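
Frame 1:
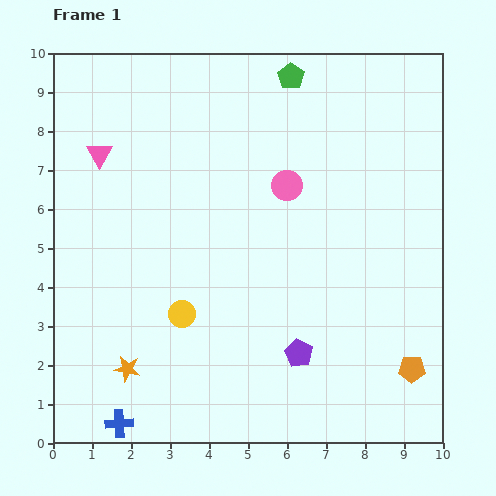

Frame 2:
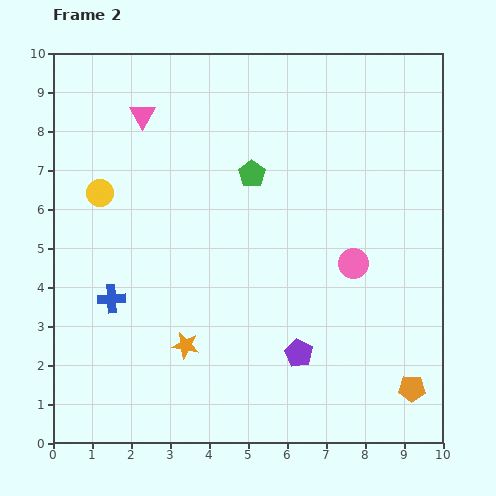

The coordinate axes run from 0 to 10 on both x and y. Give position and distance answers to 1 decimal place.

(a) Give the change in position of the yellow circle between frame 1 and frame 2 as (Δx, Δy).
(-2.1, 3.1)

The yellow circle was at (3.3, 3.3) in frame 1 and (1.2, 6.4) in frame 2.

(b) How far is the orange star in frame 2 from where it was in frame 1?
1.6

The orange star moved from (1.9, 1.9) to (3.4, 2.5), a distance of √(1.5² + 0.6²) ≈ 1.6.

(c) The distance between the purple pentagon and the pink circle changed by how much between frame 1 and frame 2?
-1.6

Distance in frame 1: 4.3. Distance in frame 2: 2.7.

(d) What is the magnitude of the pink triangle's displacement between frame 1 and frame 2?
1.5

The pink triangle moved from (1.2, 7.4) to (2.3, 8.4), a distance of √(1.1² + 1.0²) ≈ 1.5.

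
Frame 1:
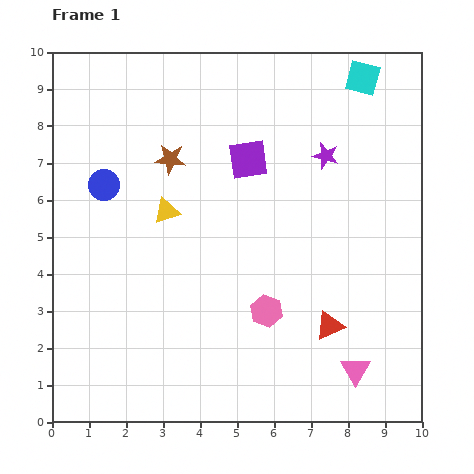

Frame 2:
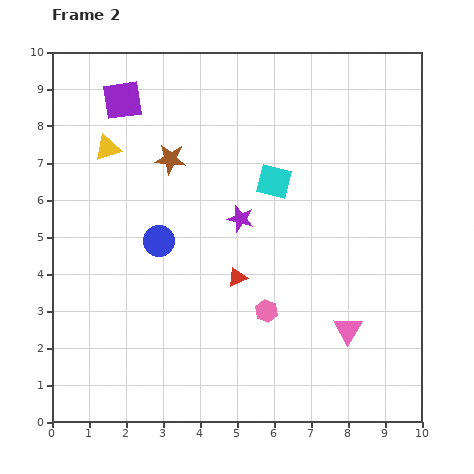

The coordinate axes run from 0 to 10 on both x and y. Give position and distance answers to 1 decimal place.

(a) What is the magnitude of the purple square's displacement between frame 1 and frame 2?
3.8

The purple square moved from (5.3, 7.1) to (1.9, 8.7), a distance of √(3.4² + 1.6²) ≈ 3.8.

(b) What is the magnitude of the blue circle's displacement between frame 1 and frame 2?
2.1

The blue circle moved from (1.4, 6.4) to (2.9, 4.9), a distance of √(1.5² + 1.5²) ≈ 2.1.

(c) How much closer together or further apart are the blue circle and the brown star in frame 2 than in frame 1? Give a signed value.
+0.3

Distance in frame 1: 1.9. Distance in frame 2: 2.2.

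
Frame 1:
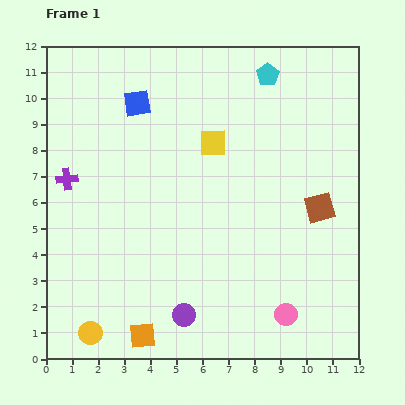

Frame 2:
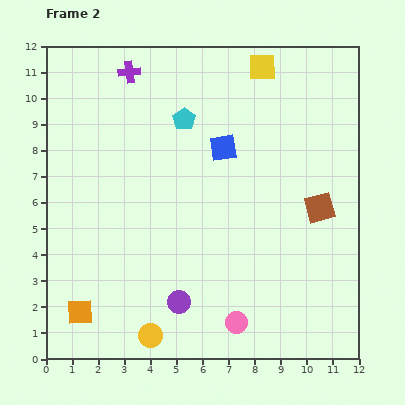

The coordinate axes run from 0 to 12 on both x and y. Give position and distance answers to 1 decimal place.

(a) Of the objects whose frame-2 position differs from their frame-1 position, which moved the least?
the purple circle

(moved 0.5)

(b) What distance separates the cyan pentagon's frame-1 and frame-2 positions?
3.6

The cyan pentagon moved from (8.5, 10.9) to (5.3, 9.2), a distance of √(3.2² + 1.7²) ≈ 3.6.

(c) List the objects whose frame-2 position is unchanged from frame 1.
the brown square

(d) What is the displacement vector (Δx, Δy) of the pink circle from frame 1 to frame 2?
(-1.9, -0.3)

The pink circle was at (9.2, 1.7) in frame 1 and (7.3, 1.4) in frame 2.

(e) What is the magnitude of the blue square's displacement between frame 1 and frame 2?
3.7

The blue square moved from (3.5, 9.8) to (6.8, 8.1), a distance of √(3.3² + 1.7²) ≈ 3.7.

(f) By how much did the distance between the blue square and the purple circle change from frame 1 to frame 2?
-2.2

Distance in frame 1: 8.3. Distance in frame 2: 6.1.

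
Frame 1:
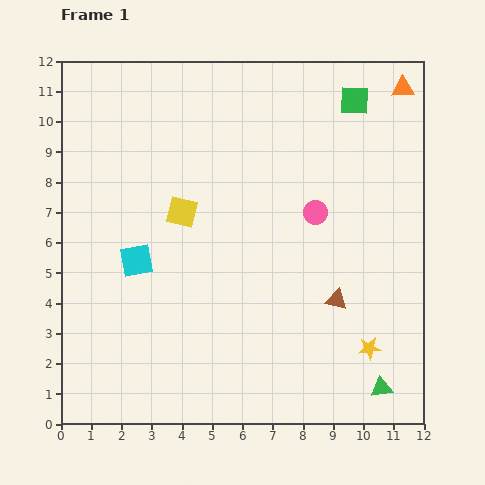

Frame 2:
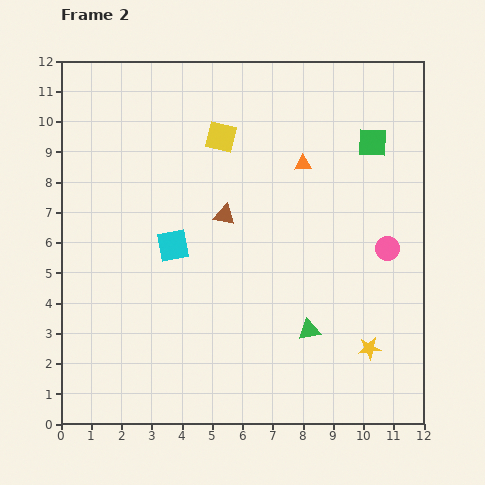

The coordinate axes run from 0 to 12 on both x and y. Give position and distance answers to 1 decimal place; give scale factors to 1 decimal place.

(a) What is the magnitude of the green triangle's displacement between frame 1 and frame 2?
3.1

The green triangle moved from (10.6, 1.2) to (8.2, 3.1), a distance of √(2.4² + 1.9²) ≈ 3.1.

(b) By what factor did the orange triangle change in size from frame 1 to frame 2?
0.7×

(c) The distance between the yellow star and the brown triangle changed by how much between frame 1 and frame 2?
+4.6

Distance in frame 1: 1.9. Distance in frame 2: 6.5.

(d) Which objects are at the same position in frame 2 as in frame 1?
the yellow star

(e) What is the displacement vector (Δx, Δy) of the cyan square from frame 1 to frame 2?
(1.2, 0.5)

The cyan square was at (2.5, 5.4) in frame 1 and (3.7, 5.9) in frame 2.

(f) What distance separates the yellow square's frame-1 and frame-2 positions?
2.8

The yellow square moved from (4.0, 7.0) to (5.3, 9.5), a distance of √(1.3² + 2.5²) ≈ 2.8.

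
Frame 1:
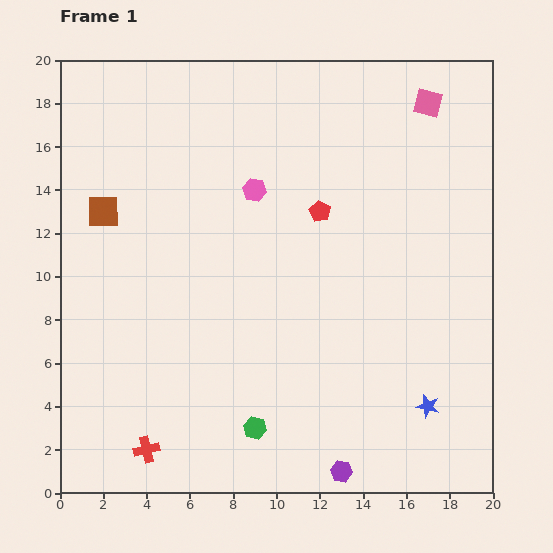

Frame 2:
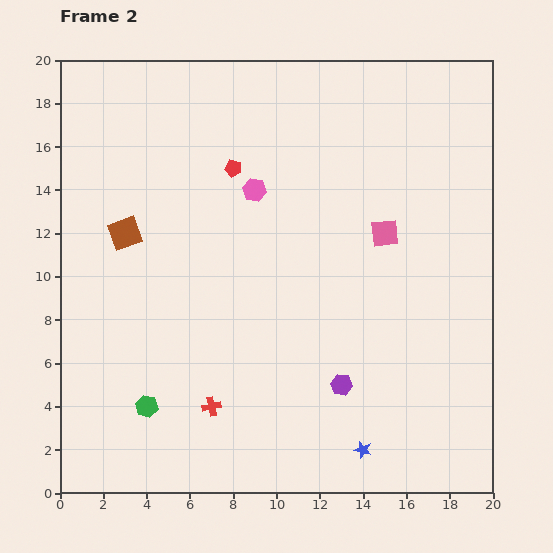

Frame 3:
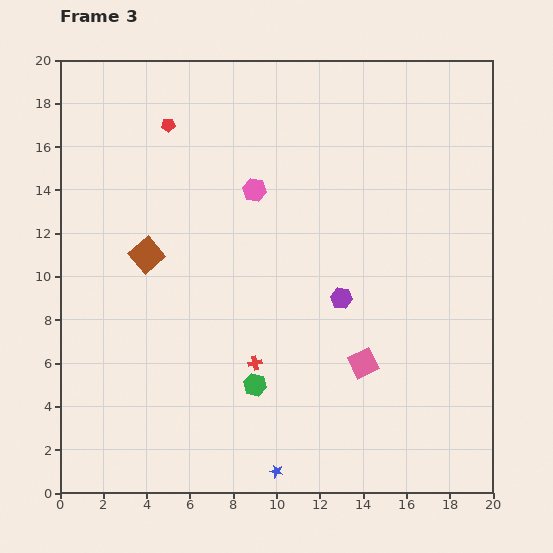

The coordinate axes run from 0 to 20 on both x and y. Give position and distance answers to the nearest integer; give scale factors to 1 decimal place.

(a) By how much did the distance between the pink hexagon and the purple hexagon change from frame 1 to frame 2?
-4

Distance in frame 1: 14. Distance in frame 2: 10.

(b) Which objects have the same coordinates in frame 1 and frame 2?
the pink hexagon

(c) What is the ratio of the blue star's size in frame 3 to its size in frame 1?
0.6×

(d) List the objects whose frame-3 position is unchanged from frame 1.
the pink hexagon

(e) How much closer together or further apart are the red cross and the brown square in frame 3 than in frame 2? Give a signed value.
-2

Distance in frame 2: 9. Distance in frame 3: 7.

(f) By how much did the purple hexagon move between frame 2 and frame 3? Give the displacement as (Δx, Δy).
(0, 4)

The purple hexagon was at (13, 5) in frame 2 and (13, 9) in frame 3.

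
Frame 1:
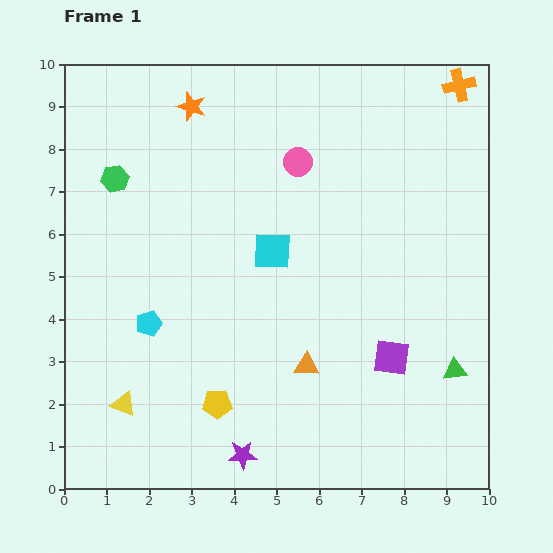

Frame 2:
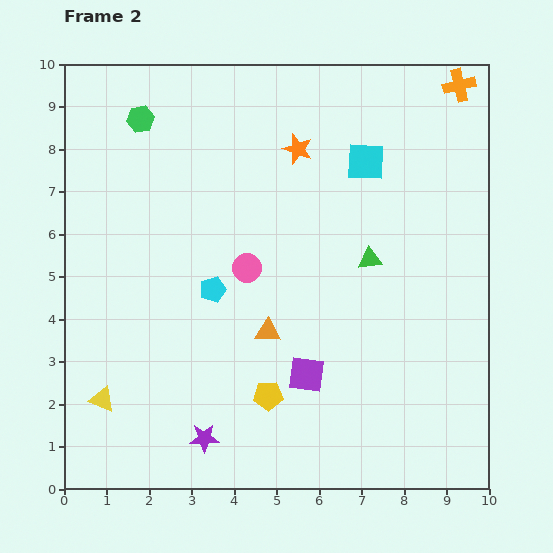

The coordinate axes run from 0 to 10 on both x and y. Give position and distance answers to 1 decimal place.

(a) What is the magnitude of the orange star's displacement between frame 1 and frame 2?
2.7

The orange star moved from (3.0, 9.0) to (5.5, 8.0), a distance of √(2.5² + 1.0²) ≈ 2.7.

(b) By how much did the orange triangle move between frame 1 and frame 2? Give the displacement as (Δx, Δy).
(-0.9, 0.8)

The orange triangle was at (5.7, 2.9) in frame 1 and (4.8, 3.7) in frame 2.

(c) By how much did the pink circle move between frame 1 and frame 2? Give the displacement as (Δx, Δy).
(-1.2, -2.5)

The pink circle was at (5.5, 7.7) in frame 1 and (4.3, 5.2) in frame 2.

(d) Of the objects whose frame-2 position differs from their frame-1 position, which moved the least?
the yellow triangle

(moved 0.5)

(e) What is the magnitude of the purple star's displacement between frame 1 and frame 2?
1.0

The purple star moved from (4.2, 0.8) to (3.3, 1.2), a distance of √(0.9² + 0.4²) ≈ 1.0.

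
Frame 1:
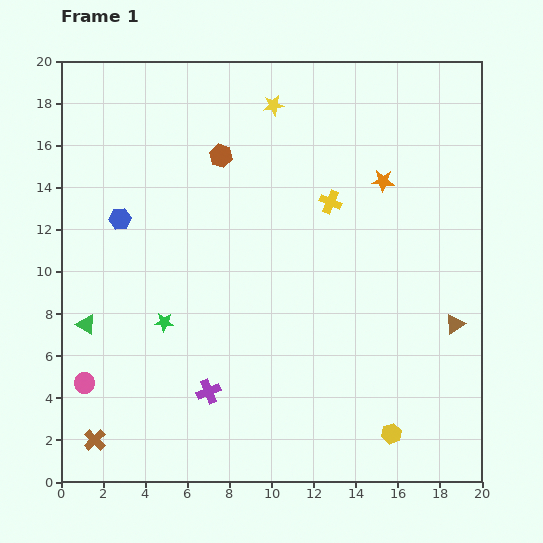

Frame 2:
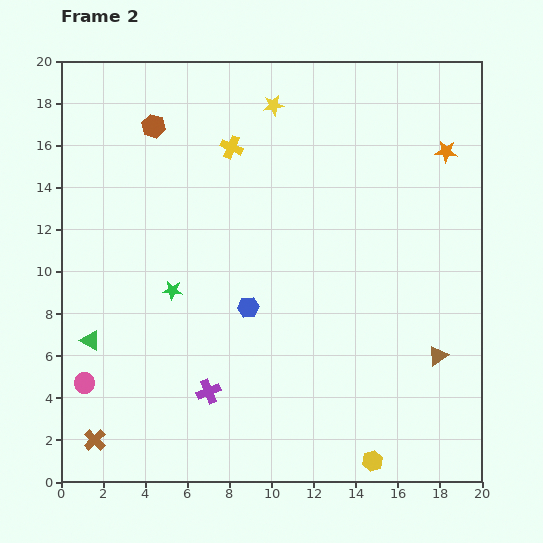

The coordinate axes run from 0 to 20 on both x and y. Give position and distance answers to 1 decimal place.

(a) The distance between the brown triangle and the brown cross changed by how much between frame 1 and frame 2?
-1.2

Distance in frame 1: 18.0. Distance in frame 2: 16.8.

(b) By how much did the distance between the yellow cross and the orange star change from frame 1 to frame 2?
+7.5

Distance in frame 1: 2.7. Distance in frame 2: 10.2.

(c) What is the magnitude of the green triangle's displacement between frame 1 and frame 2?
0.8

The green triangle moved from (1.2, 7.5) to (1.4, 6.7), a distance of √(0.2² + 0.8²) ≈ 0.8.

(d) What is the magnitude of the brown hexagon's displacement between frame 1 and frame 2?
3.5

The brown hexagon moved from (7.6, 15.5) to (4.4, 16.9), a distance of √(3.2² + 1.4²) ≈ 3.5.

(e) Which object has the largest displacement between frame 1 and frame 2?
the blue hexagon

(moved 7.4; next 5.4)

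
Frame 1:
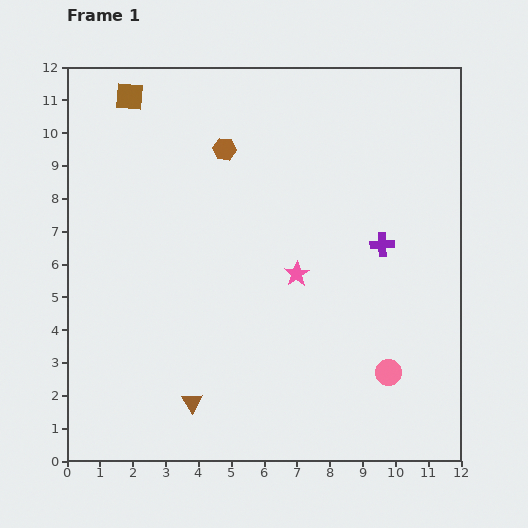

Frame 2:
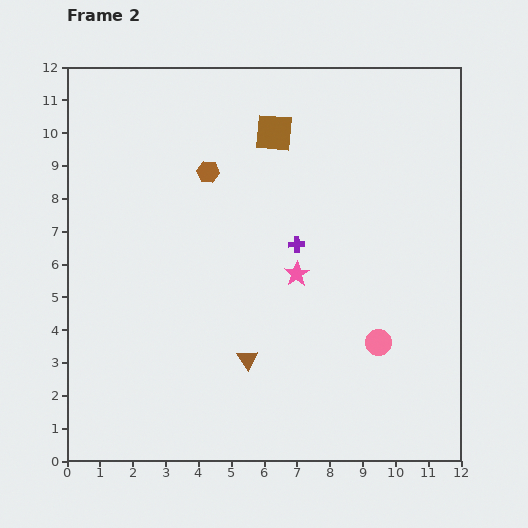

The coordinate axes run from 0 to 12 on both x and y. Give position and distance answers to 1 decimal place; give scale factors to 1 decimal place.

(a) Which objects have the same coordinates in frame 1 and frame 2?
the pink star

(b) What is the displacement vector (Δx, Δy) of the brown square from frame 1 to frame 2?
(4.4, -1.1)

The brown square was at (1.9, 11.1) in frame 1 and (6.3, 10.0) in frame 2.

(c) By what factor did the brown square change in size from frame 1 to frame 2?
1.4×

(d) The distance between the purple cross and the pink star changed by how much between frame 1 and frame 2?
-1.9

Distance in frame 1: 2.8. Distance in frame 2: 0.9.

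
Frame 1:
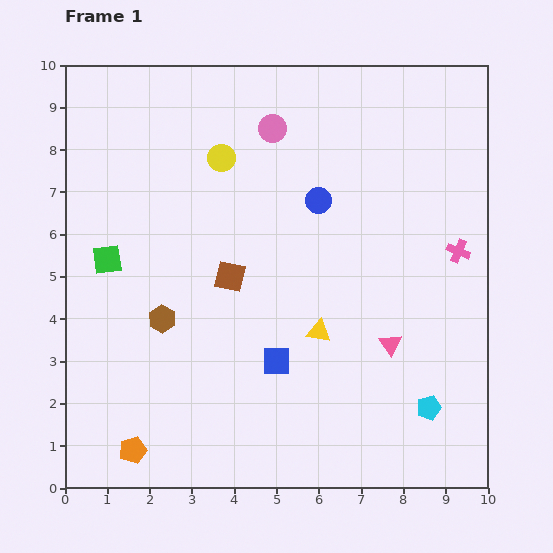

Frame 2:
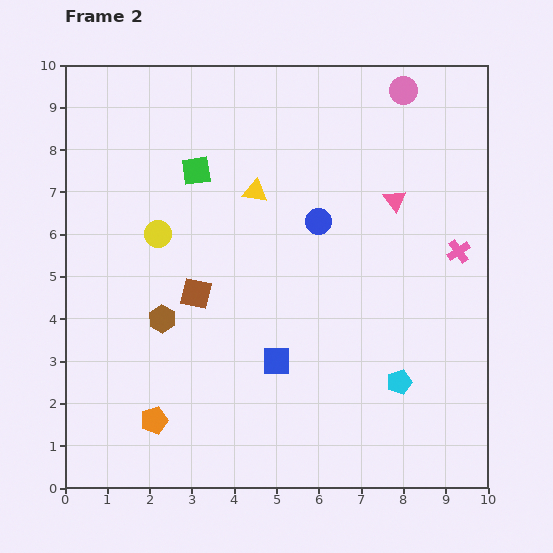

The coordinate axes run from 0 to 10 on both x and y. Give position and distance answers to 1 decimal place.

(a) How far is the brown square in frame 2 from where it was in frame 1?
0.9

The brown square moved from (3.9, 5.0) to (3.1, 4.6), a distance of √(0.8² + 0.4²) ≈ 0.9.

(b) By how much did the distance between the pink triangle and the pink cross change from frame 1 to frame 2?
-0.8

Distance in frame 1: 2.7. Distance in frame 2: 1.9.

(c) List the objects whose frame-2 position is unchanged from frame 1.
the blue square, the brown hexagon, the pink cross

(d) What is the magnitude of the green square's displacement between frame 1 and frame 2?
3.0

The green square moved from (1.0, 5.4) to (3.1, 7.5), a distance of √(2.1² + 2.1²) ≈ 3.0.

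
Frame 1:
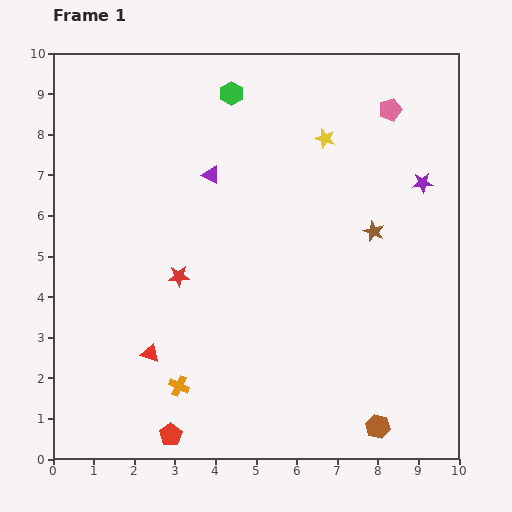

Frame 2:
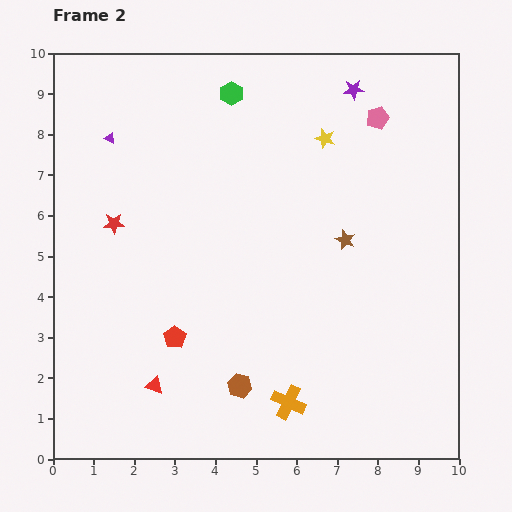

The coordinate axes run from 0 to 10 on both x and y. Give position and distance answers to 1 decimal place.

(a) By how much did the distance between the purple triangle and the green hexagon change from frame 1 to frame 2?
+1.1

Distance in frame 1: 2.1. Distance in frame 2: 3.2.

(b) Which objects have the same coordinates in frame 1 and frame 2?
the yellow star, the green hexagon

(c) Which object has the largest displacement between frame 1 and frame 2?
the brown hexagon

(moved 3.5; next 2.9)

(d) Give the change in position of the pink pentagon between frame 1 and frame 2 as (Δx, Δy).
(-0.3, -0.2)

The pink pentagon was at (8.3, 8.6) in frame 1 and (8.0, 8.4) in frame 2.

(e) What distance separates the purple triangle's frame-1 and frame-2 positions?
2.7

The purple triangle moved from (3.9, 7.0) to (1.4, 7.9), a distance of √(2.5² + 0.9²) ≈ 2.7.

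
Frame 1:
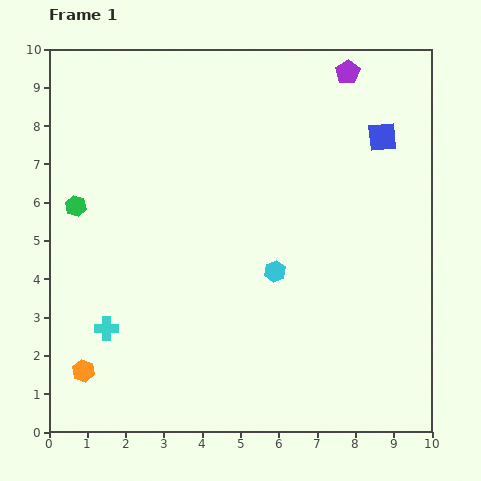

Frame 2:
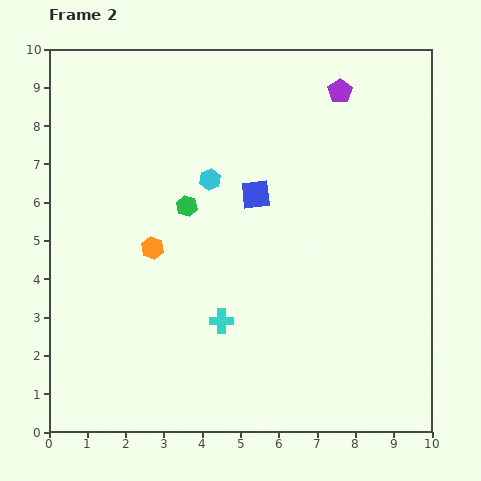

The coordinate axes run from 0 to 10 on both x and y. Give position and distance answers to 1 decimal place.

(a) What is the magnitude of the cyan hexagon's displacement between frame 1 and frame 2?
2.9

The cyan hexagon moved from (5.9, 4.2) to (4.2, 6.6), a distance of √(1.7² + 2.4²) ≈ 2.9.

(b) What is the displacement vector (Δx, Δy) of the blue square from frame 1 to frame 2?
(-3.3, -1.5)

The blue square was at (8.7, 7.7) in frame 1 and (5.4, 6.2) in frame 2.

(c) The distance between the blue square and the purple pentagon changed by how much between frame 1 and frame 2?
+1.6

Distance in frame 1: 1.9. Distance in frame 2: 3.5.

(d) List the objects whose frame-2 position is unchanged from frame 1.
none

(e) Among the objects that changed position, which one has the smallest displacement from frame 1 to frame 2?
the purple pentagon

(moved 0.5)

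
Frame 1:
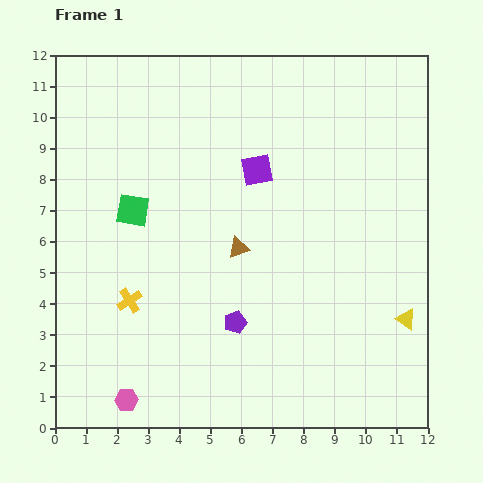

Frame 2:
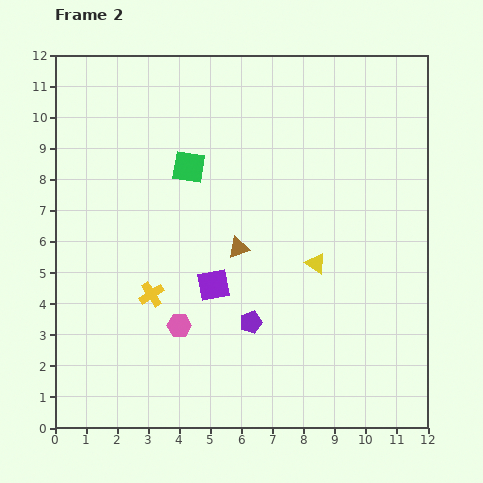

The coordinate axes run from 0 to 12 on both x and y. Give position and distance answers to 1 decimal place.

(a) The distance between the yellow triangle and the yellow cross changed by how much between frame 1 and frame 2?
-3.5

Distance in frame 1: 8.9. Distance in frame 2: 5.4.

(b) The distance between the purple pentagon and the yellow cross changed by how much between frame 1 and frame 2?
-0.2

Distance in frame 1: 3.5. Distance in frame 2: 3.3.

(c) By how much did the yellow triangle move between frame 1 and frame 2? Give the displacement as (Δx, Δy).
(-2.9, 1.8)

The yellow triangle was at (11.3, 3.5) in frame 1 and (8.4, 5.3) in frame 2.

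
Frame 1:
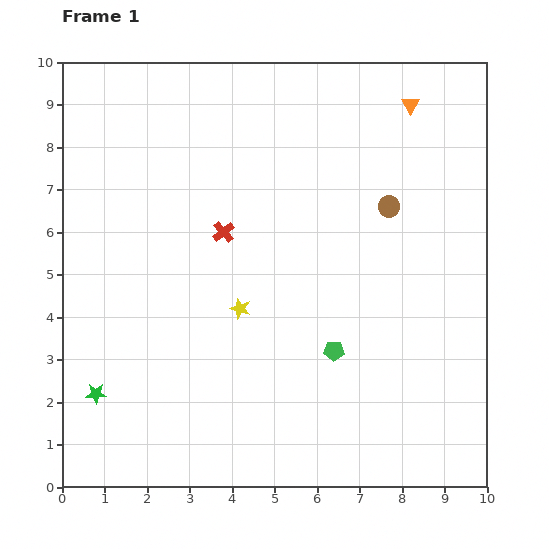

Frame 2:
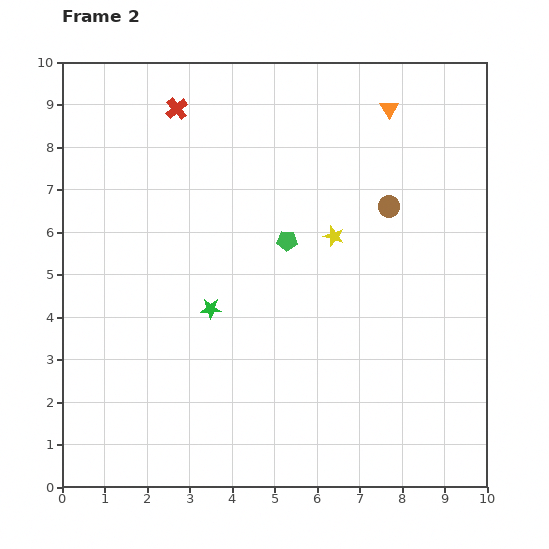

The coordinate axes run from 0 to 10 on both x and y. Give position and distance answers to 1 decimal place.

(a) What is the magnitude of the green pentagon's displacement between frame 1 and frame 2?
2.8

The green pentagon moved from (6.4, 3.2) to (5.3, 5.8), a distance of √(1.1² + 2.6²) ≈ 2.8.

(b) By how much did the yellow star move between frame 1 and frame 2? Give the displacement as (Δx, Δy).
(2.2, 1.7)

The yellow star was at (4.2, 4.2) in frame 1 and (6.4, 5.9) in frame 2.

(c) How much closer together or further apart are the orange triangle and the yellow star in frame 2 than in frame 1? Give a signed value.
-2.9

Distance in frame 1: 6.2. Distance in frame 2: 3.3.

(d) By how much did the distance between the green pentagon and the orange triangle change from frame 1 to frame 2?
-2.2

Distance in frame 1: 6.1. Distance in frame 2: 3.9.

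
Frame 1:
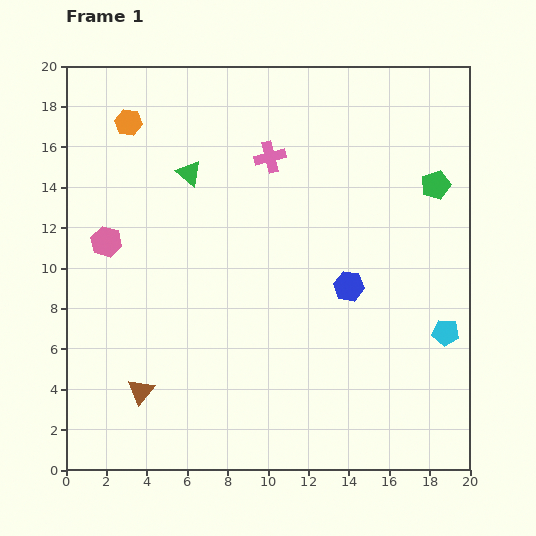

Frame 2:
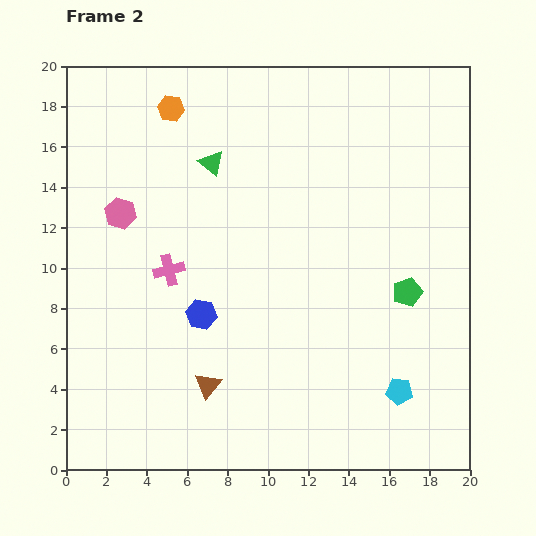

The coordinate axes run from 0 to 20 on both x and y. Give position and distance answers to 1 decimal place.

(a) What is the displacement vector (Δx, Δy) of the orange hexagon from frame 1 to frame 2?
(2.1, 0.7)

The orange hexagon was at (3.1, 17.2) in frame 1 and (5.2, 17.9) in frame 2.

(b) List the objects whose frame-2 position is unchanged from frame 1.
none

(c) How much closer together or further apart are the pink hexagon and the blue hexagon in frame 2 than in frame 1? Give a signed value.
-5.8

Distance in frame 1: 12.2. Distance in frame 2: 6.4.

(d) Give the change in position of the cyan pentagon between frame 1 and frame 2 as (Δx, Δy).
(-2.3, -2.9)

The cyan pentagon was at (18.8, 6.8) in frame 1 and (16.5, 3.9) in frame 2.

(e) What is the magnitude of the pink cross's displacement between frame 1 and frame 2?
7.5

The pink cross moved from (10.1, 15.5) to (5.1, 9.9), a distance of √(5.0² + 5.6²) ≈ 7.5.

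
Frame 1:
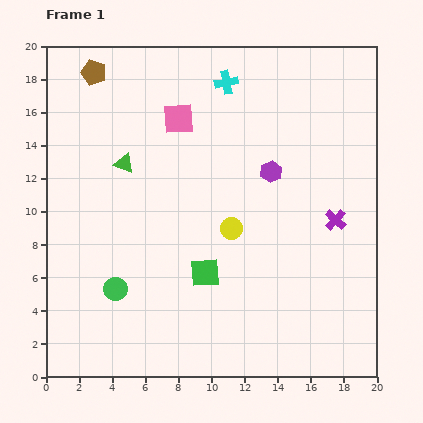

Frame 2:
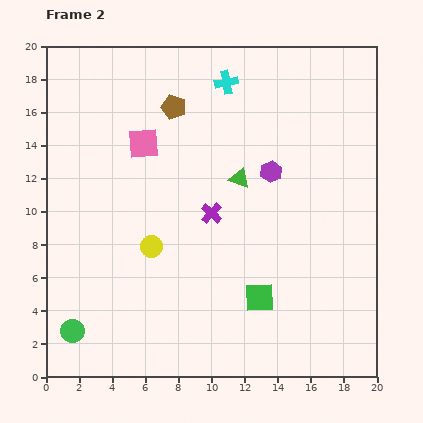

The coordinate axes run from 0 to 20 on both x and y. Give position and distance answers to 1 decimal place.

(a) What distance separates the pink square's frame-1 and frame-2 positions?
2.6

The pink square moved from (8.0, 15.6) to (5.9, 14.1), a distance of √(2.1² + 1.5²) ≈ 2.6.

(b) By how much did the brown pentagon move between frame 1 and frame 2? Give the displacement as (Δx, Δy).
(4.8, -2.1)

The brown pentagon was at (2.9, 18.4) in frame 1 and (7.7, 16.3) in frame 2.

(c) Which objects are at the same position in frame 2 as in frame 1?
the purple hexagon, the cyan cross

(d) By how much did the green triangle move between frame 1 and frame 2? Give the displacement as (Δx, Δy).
(7.0, -0.9)

The green triangle was at (4.7, 12.9) in frame 1 and (11.7, 12.0) in frame 2.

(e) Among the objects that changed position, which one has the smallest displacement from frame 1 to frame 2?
the pink square

(moved 2.6)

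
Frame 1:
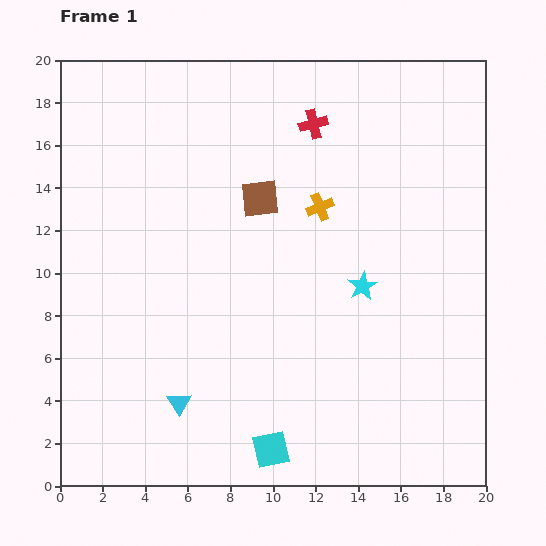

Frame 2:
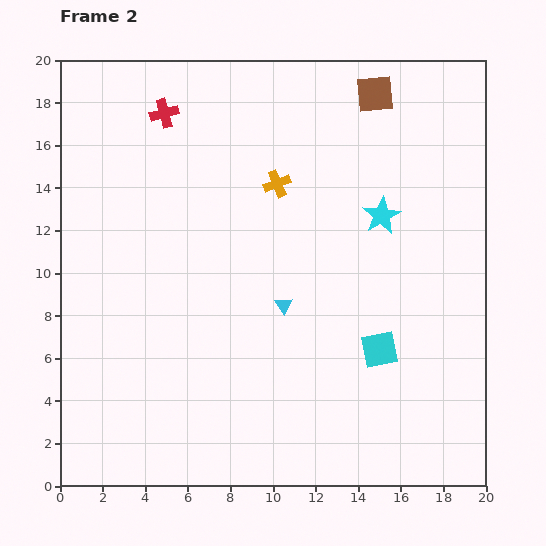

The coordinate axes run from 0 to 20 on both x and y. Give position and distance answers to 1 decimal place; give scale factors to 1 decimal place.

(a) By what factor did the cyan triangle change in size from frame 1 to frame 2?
0.7×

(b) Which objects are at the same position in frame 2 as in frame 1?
none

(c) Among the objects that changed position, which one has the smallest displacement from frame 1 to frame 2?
the orange cross

(moved 2.3)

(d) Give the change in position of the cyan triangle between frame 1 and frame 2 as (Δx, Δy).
(4.9, 4.6)

The cyan triangle was at (5.6, 3.9) in frame 1 and (10.5, 8.5) in frame 2.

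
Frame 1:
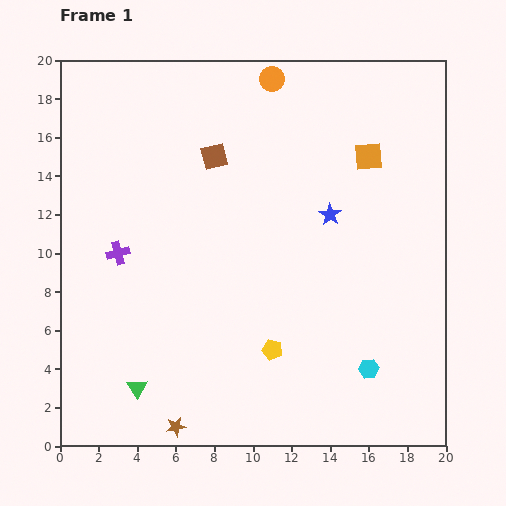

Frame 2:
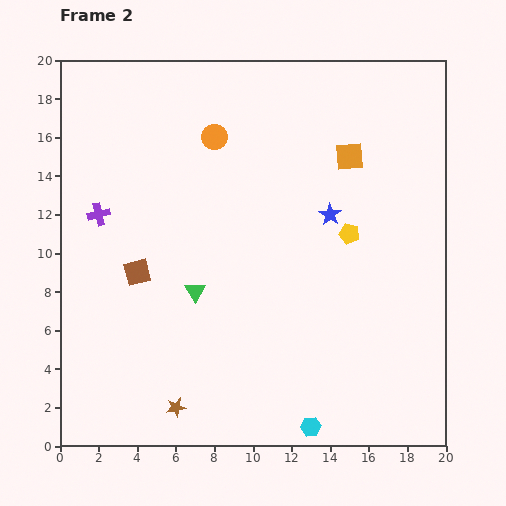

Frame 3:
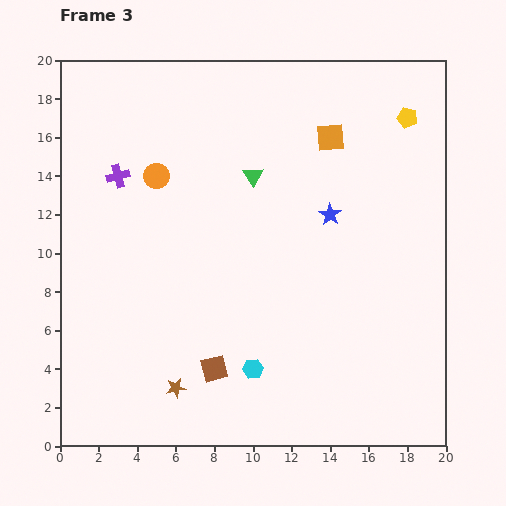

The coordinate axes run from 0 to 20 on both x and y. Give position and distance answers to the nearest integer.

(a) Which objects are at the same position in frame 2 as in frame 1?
the blue star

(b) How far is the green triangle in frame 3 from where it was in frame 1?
13

The green triangle moved from (4, 3) to (10, 14), a distance of √(6² + 11²) ≈ 13.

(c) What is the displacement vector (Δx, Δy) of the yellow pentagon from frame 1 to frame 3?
(7, 12)

The yellow pentagon was at (11, 5) in frame 1 and (18, 17) in frame 3.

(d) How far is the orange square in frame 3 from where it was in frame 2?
1

The orange square moved from (15, 15) to (14, 16), a distance of √(1² + 1²) ≈ 1.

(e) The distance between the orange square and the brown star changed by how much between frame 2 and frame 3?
-1

Distance in frame 2: 16. Distance in frame 3: 15.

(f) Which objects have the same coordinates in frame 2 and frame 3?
the blue star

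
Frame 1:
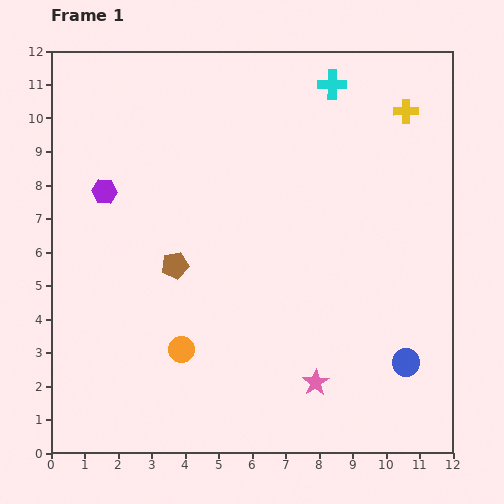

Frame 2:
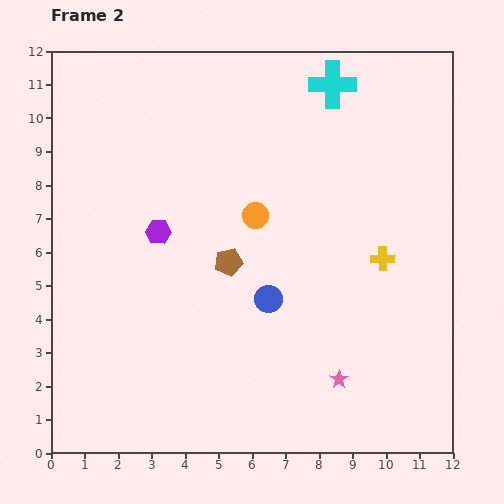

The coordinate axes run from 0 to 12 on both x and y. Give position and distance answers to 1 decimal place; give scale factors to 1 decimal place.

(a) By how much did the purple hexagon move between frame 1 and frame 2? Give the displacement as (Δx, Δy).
(1.6, -1.2)

The purple hexagon was at (1.6, 7.8) in frame 1 and (3.2, 6.6) in frame 2.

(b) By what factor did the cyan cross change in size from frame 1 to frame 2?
1.6×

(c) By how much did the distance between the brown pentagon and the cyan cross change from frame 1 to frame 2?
-1.1

Distance in frame 1: 7.2. Distance in frame 2: 6.1.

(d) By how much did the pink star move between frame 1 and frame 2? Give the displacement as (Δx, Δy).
(0.7, 0.1)

The pink star was at (7.9, 2.1) in frame 1 and (8.6, 2.2) in frame 2.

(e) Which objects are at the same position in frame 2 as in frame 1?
the cyan cross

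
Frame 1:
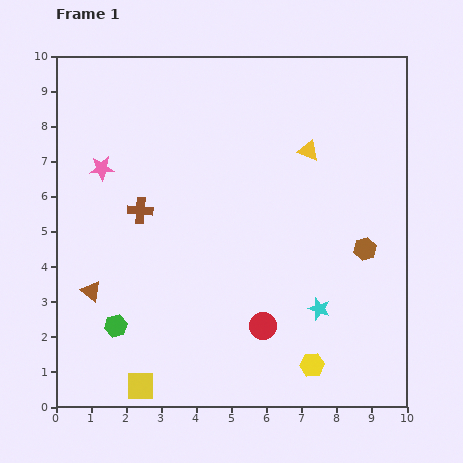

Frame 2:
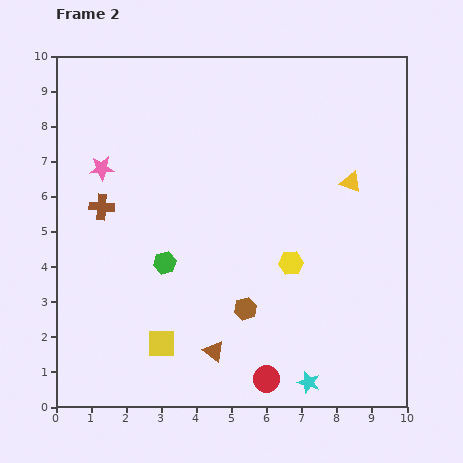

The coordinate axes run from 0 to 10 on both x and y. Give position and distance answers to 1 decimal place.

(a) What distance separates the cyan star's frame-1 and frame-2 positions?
2.1

The cyan star moved from (7.5, 2.8) to (7.2, 0.7), a distance of √(0.3² + 2.1²) ≈ 2.1.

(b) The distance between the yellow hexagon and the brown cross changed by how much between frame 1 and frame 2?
-1.0

Distance in frame 1: 6.6. Distance in frame 2: 5.6.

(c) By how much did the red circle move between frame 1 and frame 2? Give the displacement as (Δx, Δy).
(0.1, -1.5)

The red circle was at (5.9, 2.3) in frame 1 and (6.0, 0.8) in frame 2.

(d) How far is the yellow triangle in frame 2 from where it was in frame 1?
1.5

The yellow triangle moved from (7.2, 7.3) to (8.4, 6.4), a distance of √(1.2² + 0.9²) ≈ 1.5.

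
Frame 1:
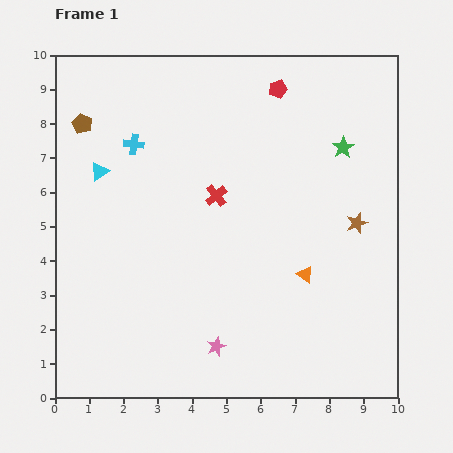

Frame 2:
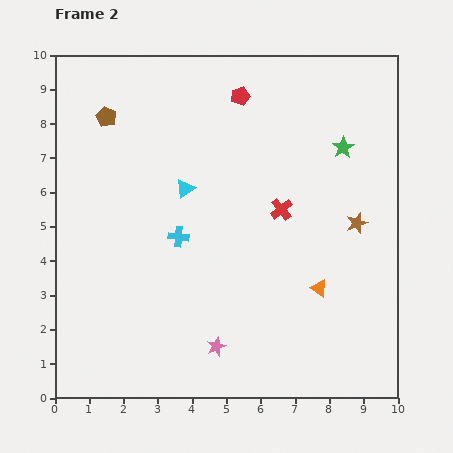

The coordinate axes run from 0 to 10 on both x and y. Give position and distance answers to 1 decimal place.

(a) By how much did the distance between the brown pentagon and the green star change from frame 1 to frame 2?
-0.6

Distance in frame 1: 7.6. Distance in frame 2: 7.0.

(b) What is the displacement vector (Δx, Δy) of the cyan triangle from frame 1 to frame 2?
(2.5, -0.5)

The cyan triangle was at (1.3, 6.6) in frame 1 and (3.8, 6.1) in frame 2.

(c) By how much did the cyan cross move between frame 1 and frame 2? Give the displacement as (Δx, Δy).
(1.3, -2.7)

The cyan cross was at (2.3, 7.4) in frame 1 and (3.6, 4.7) in frame 2.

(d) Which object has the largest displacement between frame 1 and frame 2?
the cyan cross

(moved 3.0; next 2.5)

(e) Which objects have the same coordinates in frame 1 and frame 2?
the pink star, the brown star, the green star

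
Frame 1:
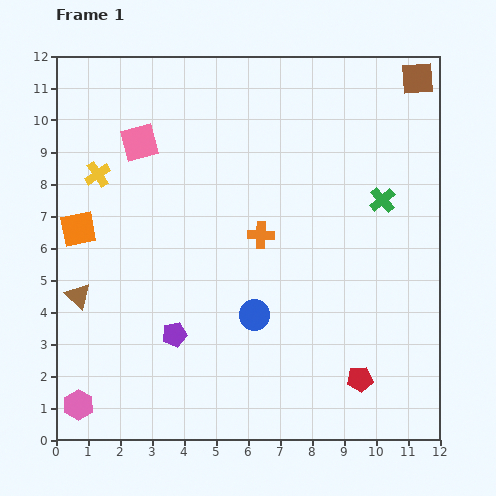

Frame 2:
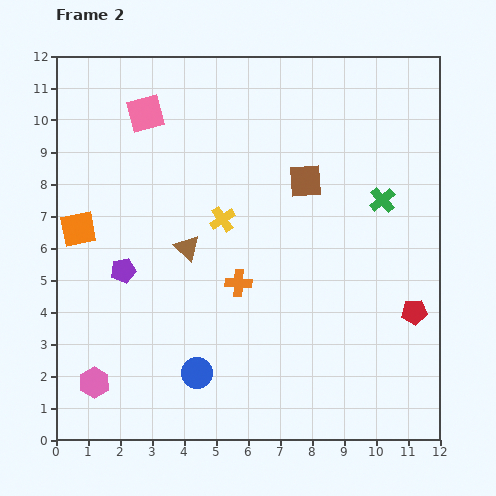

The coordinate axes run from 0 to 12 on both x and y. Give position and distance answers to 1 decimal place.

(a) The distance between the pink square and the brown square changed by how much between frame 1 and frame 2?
-3.5

Distance in frame 1: 8.9. Distance in frame 2: 5.4.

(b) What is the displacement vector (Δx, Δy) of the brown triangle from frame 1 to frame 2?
(3.4, 1.5)

The brown triangle was at (0.7, 4.5) in frame 1 and (4.1, 6.0) in frame 2.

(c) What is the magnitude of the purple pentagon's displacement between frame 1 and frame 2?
2.6

The purple pentagon moved from (3.7, 3.3) to (2.1, 5.3), a distance of √(1.6² + 2.0²) ≈ 2.6.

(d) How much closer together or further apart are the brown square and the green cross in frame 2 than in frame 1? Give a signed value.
-1.5

Distance in frame 1: 4.0. Distance in frame 2: 2.5.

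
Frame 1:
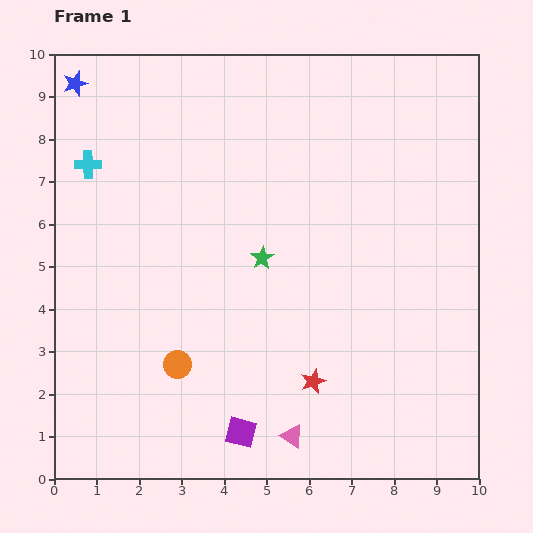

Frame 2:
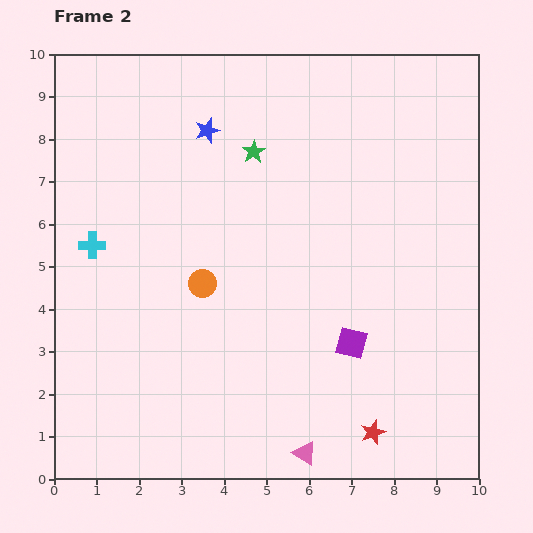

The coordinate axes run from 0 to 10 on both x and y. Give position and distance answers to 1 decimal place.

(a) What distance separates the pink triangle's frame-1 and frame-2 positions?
0.5

The pink triangle moved from (5.6, 1.0) to (5.9, 0.6), a distance of √(0.3² + 0.4²) ≈ 0.5.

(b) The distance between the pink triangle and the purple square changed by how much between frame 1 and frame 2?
+1.6

Distance in frame 1: 1.2. Distance in frame 2: 2.8.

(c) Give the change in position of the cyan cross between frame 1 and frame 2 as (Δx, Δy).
(0.1, -1.9)

The cyan cross was at (0.8, 7.4) in frame 1 and (0.9, 5.5) in frame 2.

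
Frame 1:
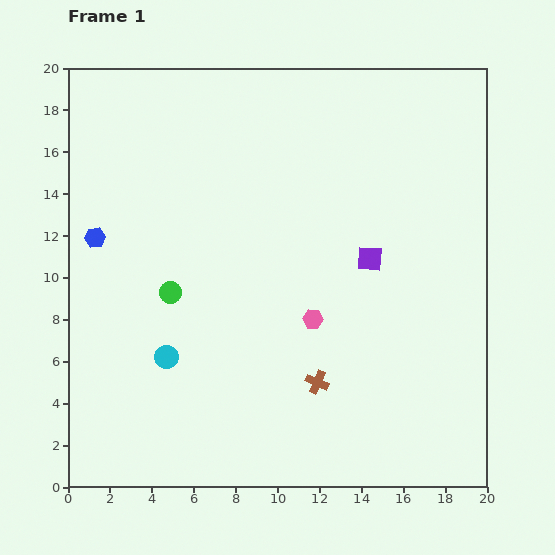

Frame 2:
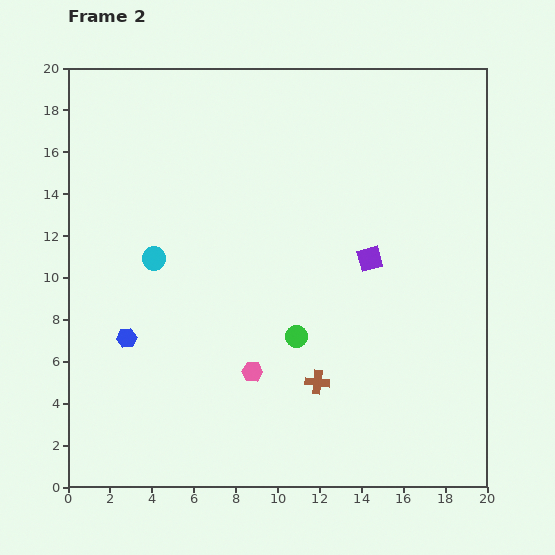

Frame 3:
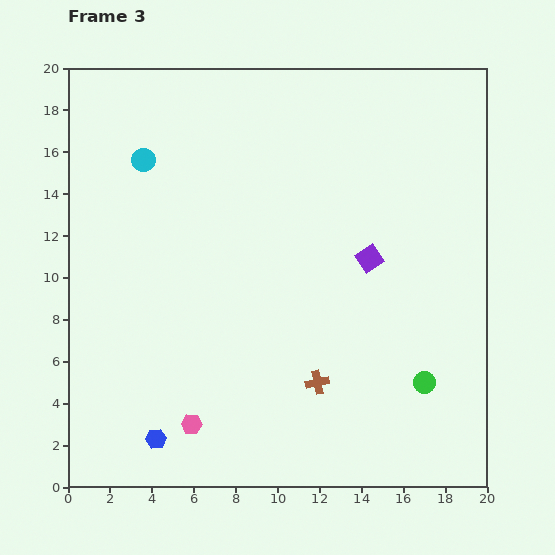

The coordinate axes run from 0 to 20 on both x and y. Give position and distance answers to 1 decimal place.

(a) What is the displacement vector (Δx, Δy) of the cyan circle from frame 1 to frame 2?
(-0.6, 4.7)

The cyan circle was at (4.7, 6.2) in frame 1 and (4.1, 10.9) in frame 2.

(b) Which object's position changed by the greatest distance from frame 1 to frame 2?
the green circle

(moved 6.4; next 5.0)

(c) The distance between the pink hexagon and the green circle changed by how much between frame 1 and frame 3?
+4.4

Distance in frame 1: 6.9. Distance in frame 3: 11.3.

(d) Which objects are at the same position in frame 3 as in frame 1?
the purple square, the brown cross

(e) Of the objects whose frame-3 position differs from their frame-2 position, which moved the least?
the pink hexagon

(moved 3.8)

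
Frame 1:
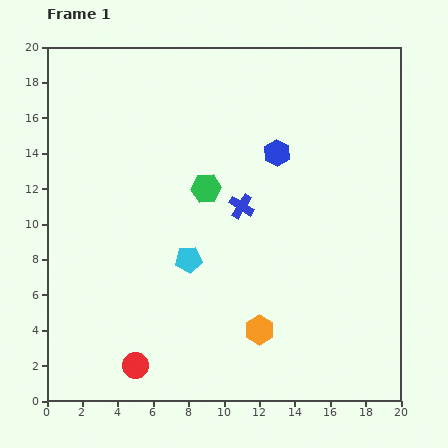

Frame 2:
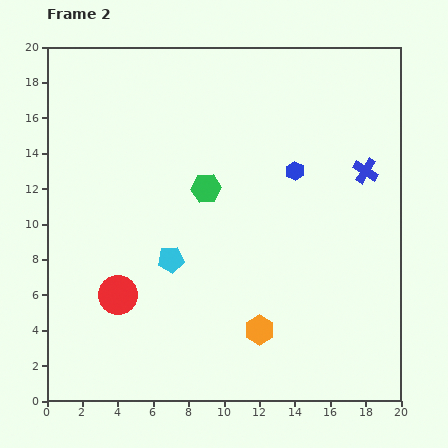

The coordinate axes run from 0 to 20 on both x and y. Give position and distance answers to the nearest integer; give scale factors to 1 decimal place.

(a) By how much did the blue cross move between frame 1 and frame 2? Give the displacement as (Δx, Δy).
(7, 2)

The blue cross was at (11, 11) in frame 1 and (18, 13) in frame 2.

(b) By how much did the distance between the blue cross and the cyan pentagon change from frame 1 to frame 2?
+8

Distance in frame 1: 4. Distance in frame 2: 12.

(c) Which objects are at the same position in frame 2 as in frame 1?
the orange hexagon, the green hexagon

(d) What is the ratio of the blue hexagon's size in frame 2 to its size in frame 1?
0.7×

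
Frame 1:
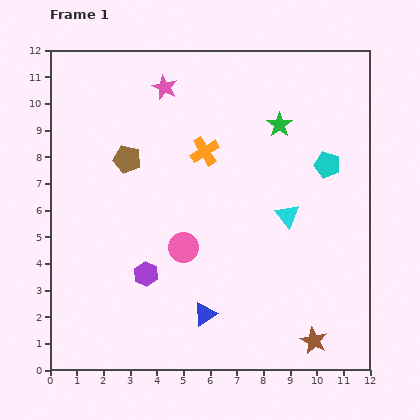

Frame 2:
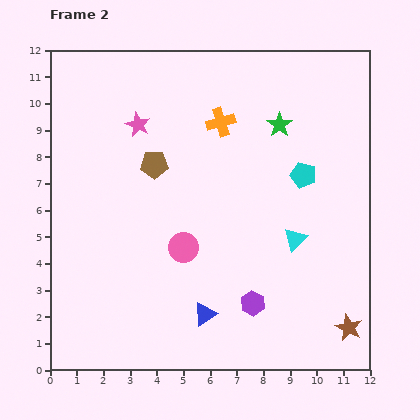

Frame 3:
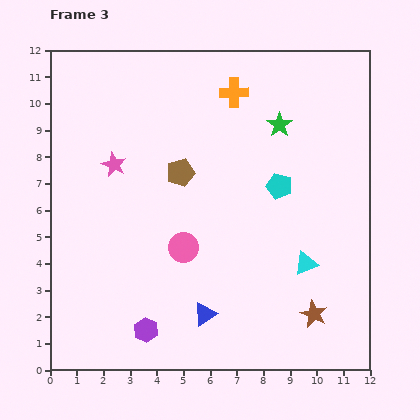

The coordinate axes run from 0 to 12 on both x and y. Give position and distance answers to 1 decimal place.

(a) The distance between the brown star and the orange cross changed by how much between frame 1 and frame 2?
+0.9

Distance in frame 1: 8.2. Distance in frame 2: 9.1.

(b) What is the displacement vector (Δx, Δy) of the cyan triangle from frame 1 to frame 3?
(0.7, -1.8)

The cyan triangle was at (8.9, 5.8) in frame 1 and (9.6, 4.0) in frame 3.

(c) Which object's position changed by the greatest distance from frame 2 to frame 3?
the purple hexagon

(moved 4.1; next 1.7)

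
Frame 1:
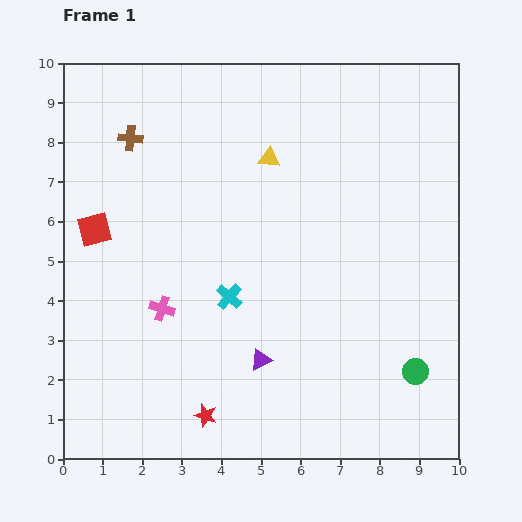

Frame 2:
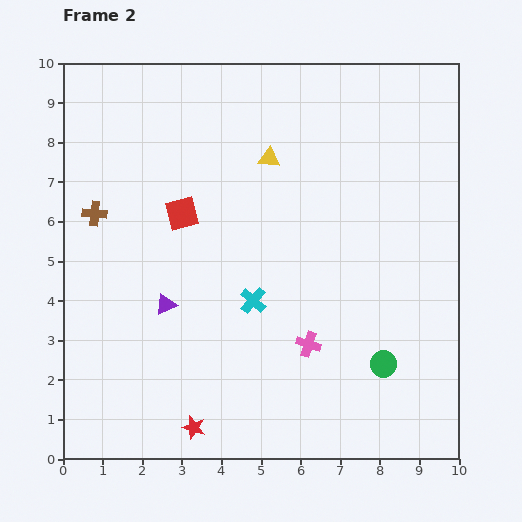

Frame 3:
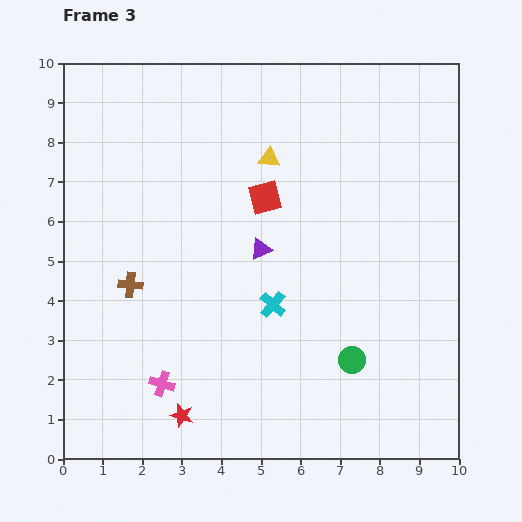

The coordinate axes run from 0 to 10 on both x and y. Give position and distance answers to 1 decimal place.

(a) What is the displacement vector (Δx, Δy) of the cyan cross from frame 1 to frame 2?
(0.6, -0.1)

The cyan cross was at (4.2, 4.1) in frame 1 and (4.8, 4.0) in frame 2.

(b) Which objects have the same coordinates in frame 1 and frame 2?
the yellow triangle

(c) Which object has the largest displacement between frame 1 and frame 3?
the red square

(moved 4.4; next 3.7)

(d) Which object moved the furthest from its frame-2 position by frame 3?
the pink cross

(moved 3.8; next 2.8)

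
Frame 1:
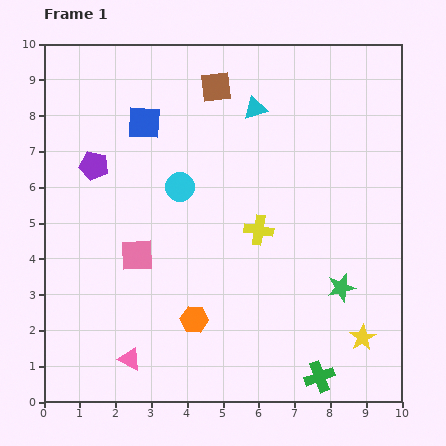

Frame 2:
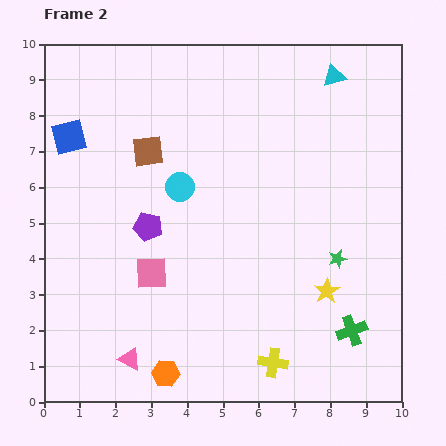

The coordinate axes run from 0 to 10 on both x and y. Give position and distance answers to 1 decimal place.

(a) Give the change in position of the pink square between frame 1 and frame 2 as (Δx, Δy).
(0.4, -0.5)

The pink square was at (2.6, 4.1) in frame 1 and (3.0, 3.6) in frame 2.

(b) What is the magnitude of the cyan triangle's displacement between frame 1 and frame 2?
2.4

The cyan triangle moved from (5.9, 8.2) to (8.1, 9.1), a distance of √(2.2² + 0.9²) ≈ 2.4.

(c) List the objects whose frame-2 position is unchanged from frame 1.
the cyan circle, the pink triangle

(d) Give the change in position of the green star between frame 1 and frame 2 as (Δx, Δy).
(-0.1, 0.8)

The green star was at (8.3, 3.2) in frame 1 and (8.2, 4.0) in frame 2.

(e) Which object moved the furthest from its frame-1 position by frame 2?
the yellow cross

(moved 3.7; next 2.6)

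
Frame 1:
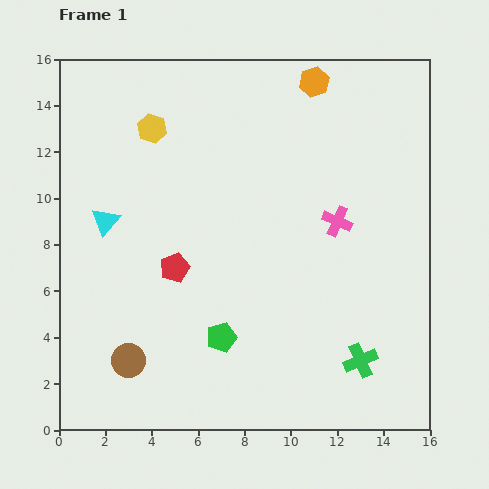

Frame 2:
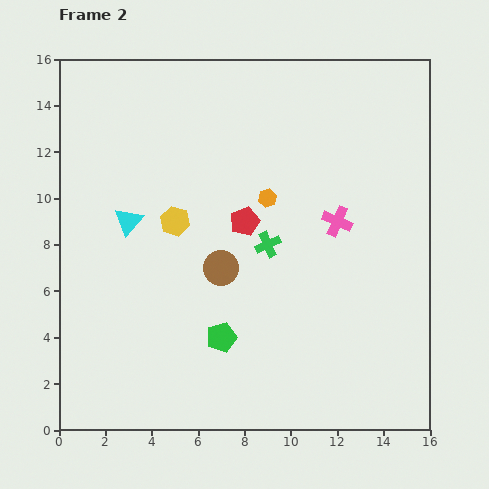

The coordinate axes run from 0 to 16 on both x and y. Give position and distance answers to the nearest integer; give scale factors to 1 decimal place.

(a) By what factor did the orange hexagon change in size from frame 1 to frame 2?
0.6×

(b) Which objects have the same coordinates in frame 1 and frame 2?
the green pentagon, the pink cross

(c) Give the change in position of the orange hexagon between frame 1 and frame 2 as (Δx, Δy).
(-2, -5)

The orange hexagon was at (11, 15) in frame 1 and (9, 10) in frame 2.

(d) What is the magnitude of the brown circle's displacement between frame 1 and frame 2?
6

The brown circle moved from (3, 3) to (7, 7), a distance of √(4² + 4²) ≈ 6.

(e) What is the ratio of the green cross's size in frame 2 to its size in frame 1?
0.8×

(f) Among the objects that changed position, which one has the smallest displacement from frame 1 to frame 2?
the cyan triangle

(moved 1)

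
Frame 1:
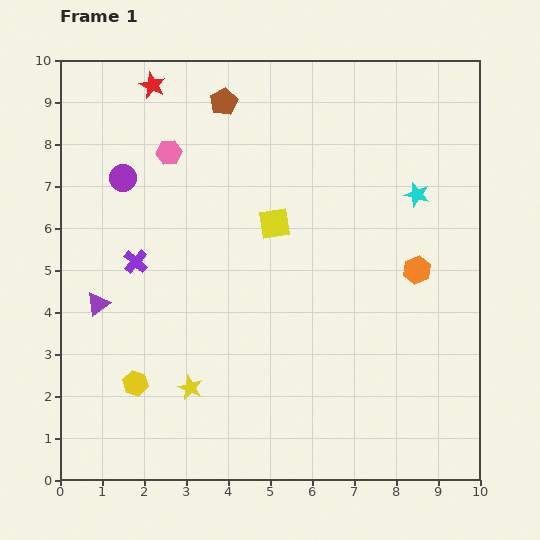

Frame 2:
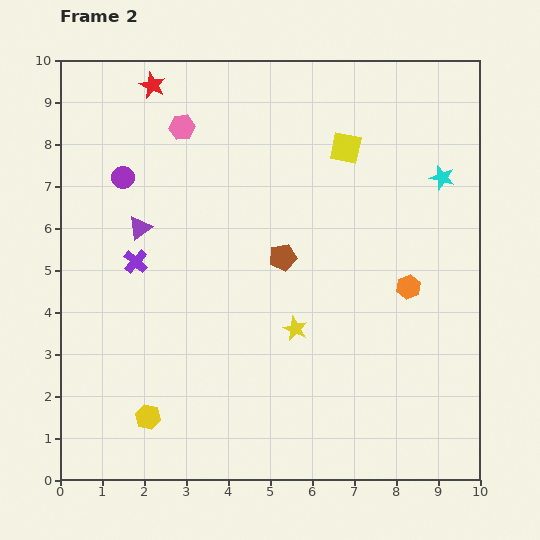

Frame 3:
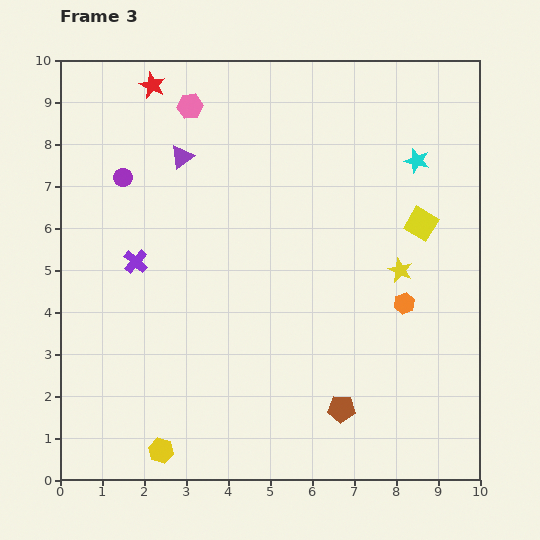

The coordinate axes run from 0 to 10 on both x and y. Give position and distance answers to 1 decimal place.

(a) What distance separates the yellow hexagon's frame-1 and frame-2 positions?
0.9

The yellow hexagon moved from (1.8, 2.3) to (2.1, 1.5), a distance of √(0.3² + 0.8²) ≈ 0.9.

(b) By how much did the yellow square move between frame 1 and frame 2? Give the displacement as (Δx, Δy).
(1.7, 1.8)

The yellow square was at (5.1, 6.1) in frame 1 and (6.8, 7.9) in frame 2.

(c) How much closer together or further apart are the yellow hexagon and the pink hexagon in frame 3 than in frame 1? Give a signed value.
+2.6

Distance in frame 1: 5.6. Distance in frame 3: 8.2.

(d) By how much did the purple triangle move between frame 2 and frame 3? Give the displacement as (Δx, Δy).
(1.0, 1.7)

The purple triangle was at (1.9, 6.0) in frame 2 and (2.9, 7.7) in frame 3.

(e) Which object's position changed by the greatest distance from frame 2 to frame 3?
the brown pentagon

(moved 3.9; next 2.9)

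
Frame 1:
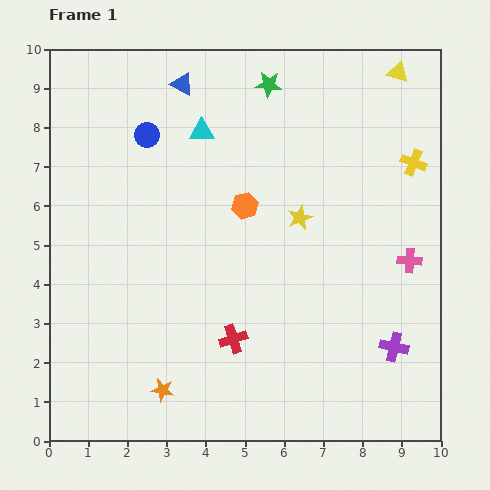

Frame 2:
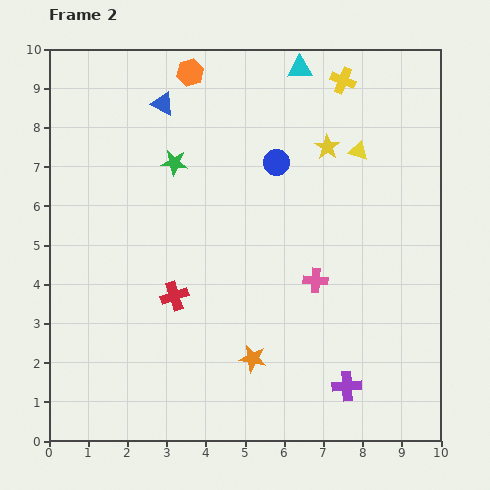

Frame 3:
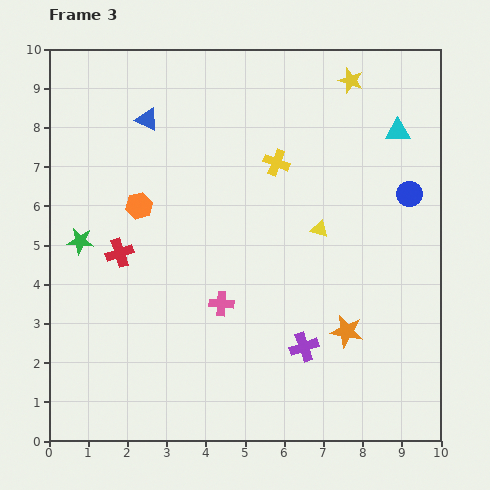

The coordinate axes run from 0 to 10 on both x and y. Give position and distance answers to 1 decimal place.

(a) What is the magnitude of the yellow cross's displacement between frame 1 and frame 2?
2.8

The yellow cross moved from (9.3, 7.1) to (7.5, 9.2), a distance of √(1.8² + 2.1²) ≈ 2.8.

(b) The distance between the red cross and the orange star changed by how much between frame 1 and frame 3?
+3.9

Distance in frame 1: 2.2. Distance in frame 3: 6.1.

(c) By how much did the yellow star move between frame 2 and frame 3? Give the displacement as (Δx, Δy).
(0.6, 1.7)

The yellow star was at (7.1, 7.5) in frame 2 and (7.7, 9.2) in frame 3.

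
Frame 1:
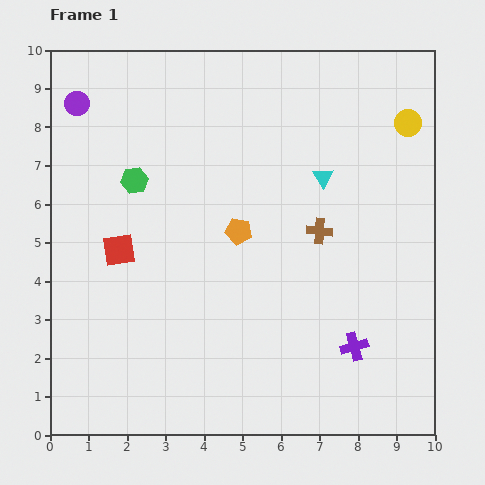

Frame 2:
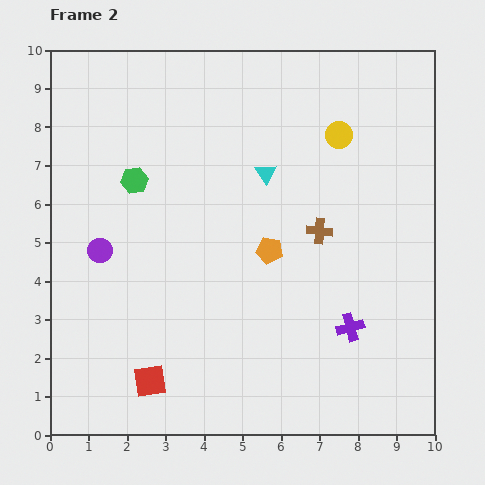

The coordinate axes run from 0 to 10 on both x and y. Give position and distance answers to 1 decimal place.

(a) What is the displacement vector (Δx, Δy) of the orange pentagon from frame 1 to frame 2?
(0.8, -0.5)

The orange pentagon was at (4.9, 5.3) in frame 1 and (5.7, 4.8) in frame 2.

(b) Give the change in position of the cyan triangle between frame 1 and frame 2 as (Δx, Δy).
(-1.5, 0.1)

The cyan triangle was at (7.1, 6.7) in frame 1 and (5.6, 6.8) in frame 2.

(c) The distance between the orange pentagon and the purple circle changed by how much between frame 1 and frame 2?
-0.9

Distance in frame 1: 5.3. Distance in frame 2: 4.4.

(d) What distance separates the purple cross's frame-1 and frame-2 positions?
0.5

The purple cross moved from (7.9, 2.3) to (7.8, 2.8), a distance of √(0.1² + 0.5²) ≈ 0.5.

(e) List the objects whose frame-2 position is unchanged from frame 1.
the brown cross, the green hexagon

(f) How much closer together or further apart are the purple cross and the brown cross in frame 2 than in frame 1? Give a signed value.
-0.5

Distance in frame 1: 3.1. Distance in frame 2: 2.6.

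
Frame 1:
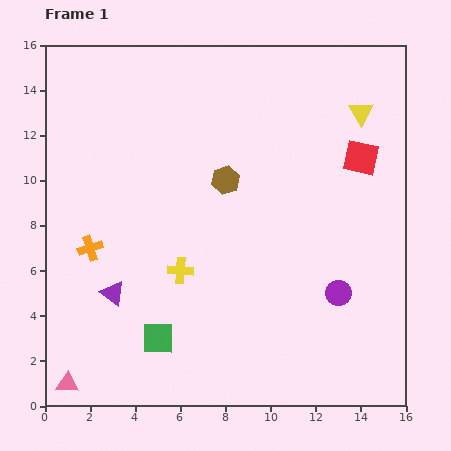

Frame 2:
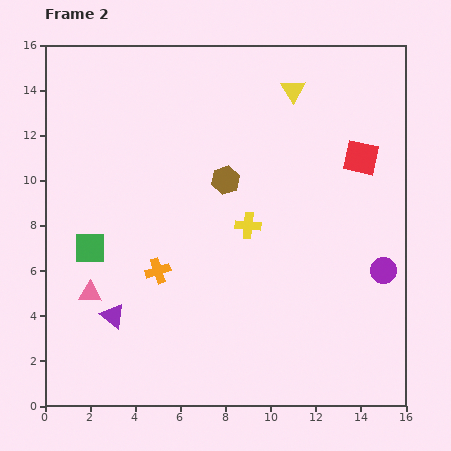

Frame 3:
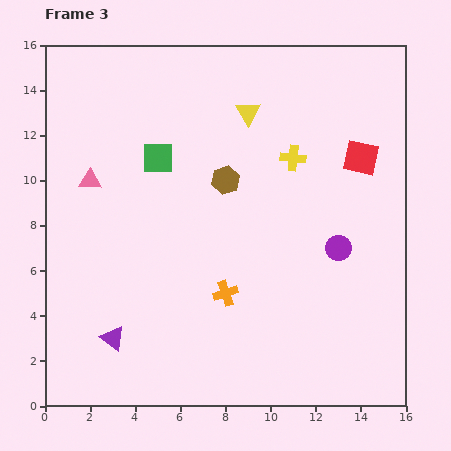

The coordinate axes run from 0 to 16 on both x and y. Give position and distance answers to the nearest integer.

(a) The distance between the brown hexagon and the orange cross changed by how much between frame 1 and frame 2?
-2

Distance in frame 1: 7. Distance in frame 2: 5.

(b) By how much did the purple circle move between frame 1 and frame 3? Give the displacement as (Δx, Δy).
(0, 2)

The purple circle was at (13, 5) in frame 1 and (13, 7) in frame 3.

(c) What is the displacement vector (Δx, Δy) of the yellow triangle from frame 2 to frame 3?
(-2, -1)

The yellow triangle was at (11, 14) in frame 2 and (9, 13) in frame 3.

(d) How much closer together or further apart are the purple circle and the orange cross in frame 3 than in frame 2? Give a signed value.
-5

Distance in frame 2: 10. Distance in frame 3: 5.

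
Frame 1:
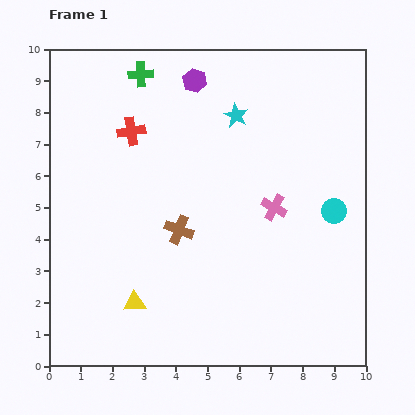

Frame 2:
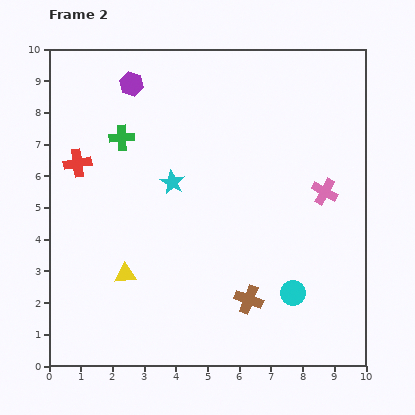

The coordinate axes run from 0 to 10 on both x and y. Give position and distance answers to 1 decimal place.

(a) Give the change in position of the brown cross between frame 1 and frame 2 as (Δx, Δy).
(2.2, -2.2)

The brown cross was at (4.1, 4.3) in frame 1 and (6.3, 2.1) in frame 2.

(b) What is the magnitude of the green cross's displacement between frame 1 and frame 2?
2.1

The green cross moved from (2.9, 9.2) to (2.3, 7.2), a distance of √(0.6² + 2.0²) ≈ 2.1.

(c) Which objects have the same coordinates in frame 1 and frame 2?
none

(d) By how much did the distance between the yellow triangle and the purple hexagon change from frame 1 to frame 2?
-1.3

Distance in frame 1: 7.3. Distance in frame 2: 6.0.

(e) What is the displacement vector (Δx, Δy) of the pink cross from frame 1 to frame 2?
(1.6, 0.5)

The pink cross was at (7.1, 5.0) in frame 1 and (8.7, 5.5) in frame 2.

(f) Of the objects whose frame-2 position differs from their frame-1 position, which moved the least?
the yellow triangle

(moved 0.9)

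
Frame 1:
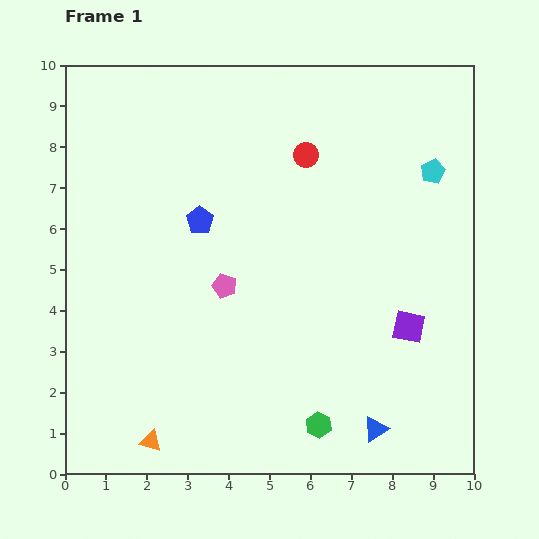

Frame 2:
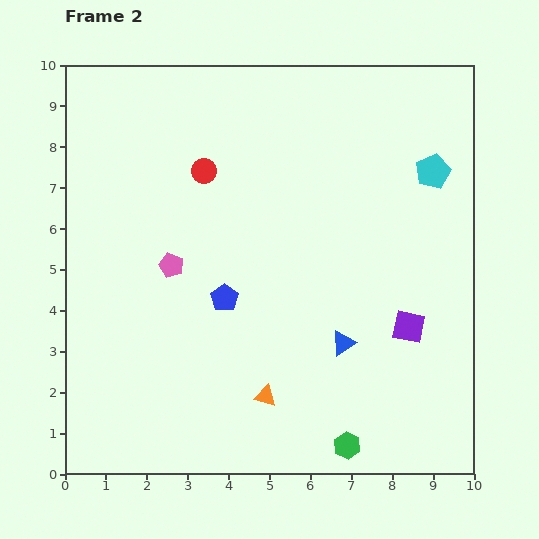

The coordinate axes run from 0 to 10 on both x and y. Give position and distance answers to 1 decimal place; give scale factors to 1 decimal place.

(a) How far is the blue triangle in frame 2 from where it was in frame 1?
2.2

The blue triangle moved from (7.6, 1.1) to (6.8, 3.2), a distance of √(0.8² + 2.1²) ≈ 2.2.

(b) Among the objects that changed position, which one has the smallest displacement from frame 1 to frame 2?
the green hexagon

(moved 0.9)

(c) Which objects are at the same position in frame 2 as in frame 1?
the cyan pentagon, the purple square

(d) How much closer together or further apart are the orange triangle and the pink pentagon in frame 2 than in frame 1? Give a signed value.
-0.3

Distance in frame 1: 4.2. Distance in frame 2: 3.9.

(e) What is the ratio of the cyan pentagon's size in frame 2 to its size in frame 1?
1.4×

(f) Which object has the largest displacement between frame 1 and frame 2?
the orange triangle

(moved 3.0; next 2.5)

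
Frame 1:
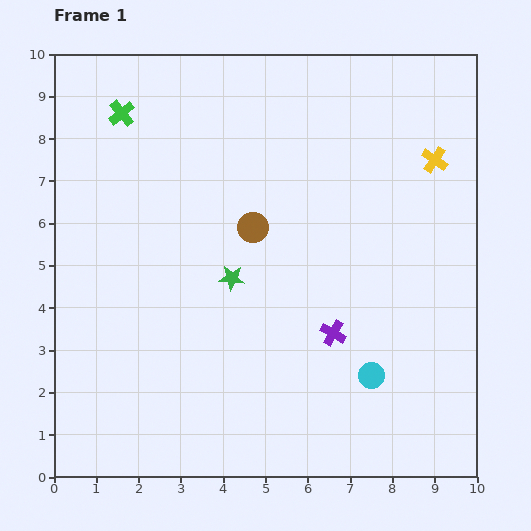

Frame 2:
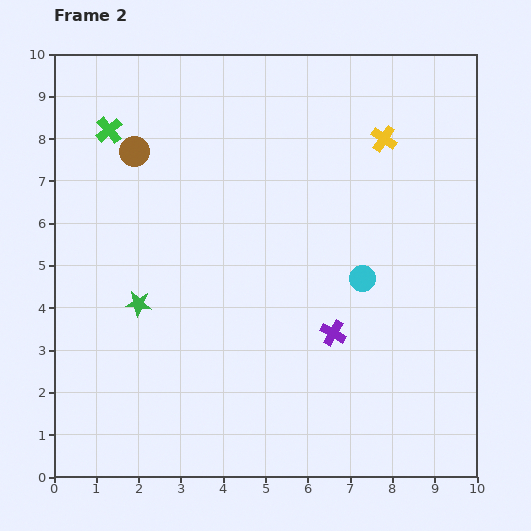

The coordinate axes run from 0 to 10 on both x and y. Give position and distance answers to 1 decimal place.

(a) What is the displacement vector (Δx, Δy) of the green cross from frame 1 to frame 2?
(-0.3, -0.4)

The green cross was at (1.6, 8.6) in frame 1 and (1.3, 8.2) in frame 2.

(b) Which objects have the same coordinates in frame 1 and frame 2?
the purple cross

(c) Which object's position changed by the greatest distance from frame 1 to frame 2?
the brown circle

(moved 3.3; next 2.3)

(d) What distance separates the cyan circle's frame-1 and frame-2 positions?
2.3

The cyan circle moved from (7.5, 2.4) to (7.3, 4.7), a distance of √(0.2² + 2.3²) ≈ 2.3.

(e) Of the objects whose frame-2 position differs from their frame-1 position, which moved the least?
the green cross

(moved 0.5)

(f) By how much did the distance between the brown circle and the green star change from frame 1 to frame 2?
+2.3

Distance in frame 1: 1.3. Distance in frame 2: 3.6.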